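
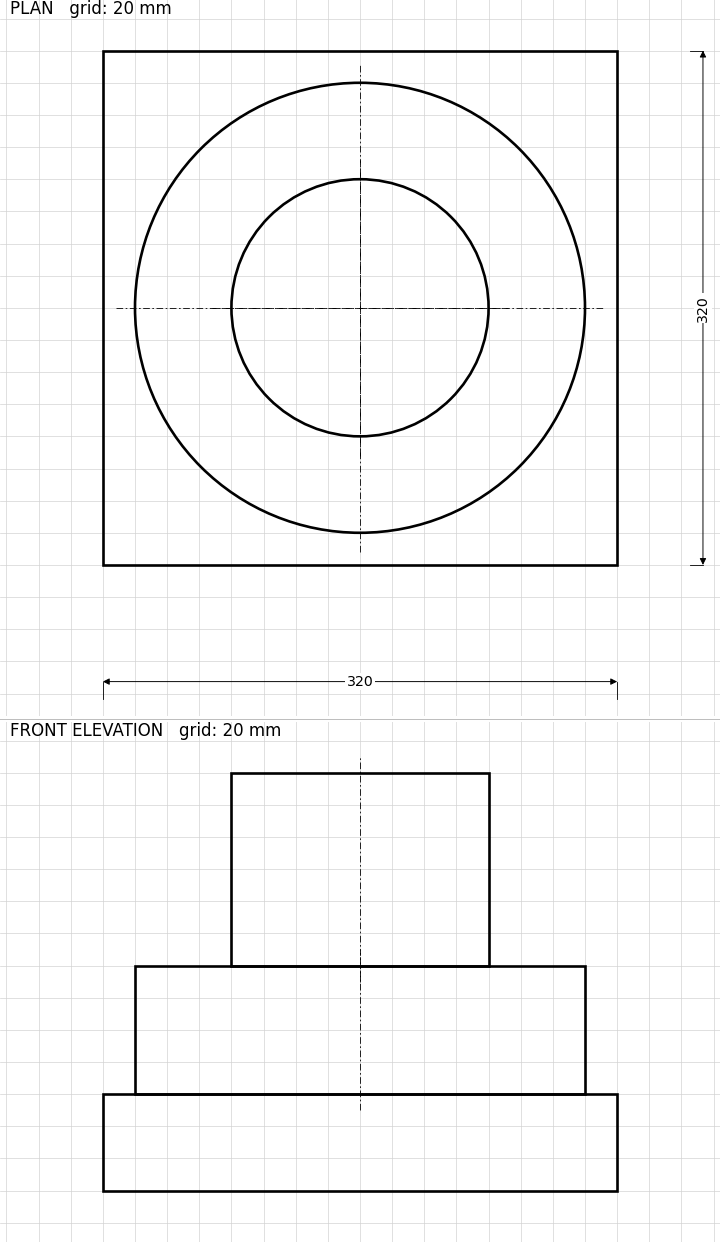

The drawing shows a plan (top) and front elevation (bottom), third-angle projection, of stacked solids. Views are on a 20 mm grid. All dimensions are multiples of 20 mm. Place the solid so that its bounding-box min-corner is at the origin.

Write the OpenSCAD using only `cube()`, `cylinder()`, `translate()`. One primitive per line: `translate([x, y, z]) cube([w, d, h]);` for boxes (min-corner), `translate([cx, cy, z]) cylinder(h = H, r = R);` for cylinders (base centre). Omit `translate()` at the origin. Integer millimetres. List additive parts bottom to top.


cube([320, 320, 60]);
translate([160, 160, 60]) cylinder(h = 80, r = 140);
translate([160, 160, 140]) cylinder(h = 120, r = 80);


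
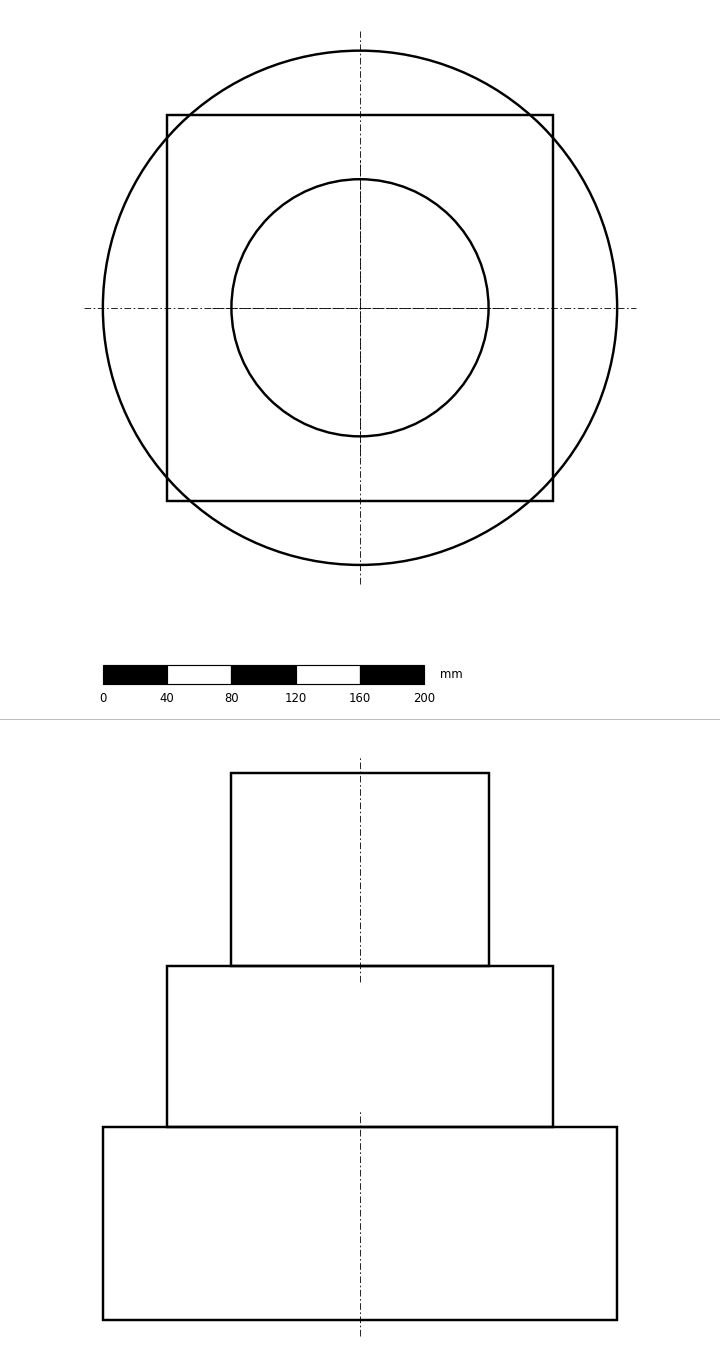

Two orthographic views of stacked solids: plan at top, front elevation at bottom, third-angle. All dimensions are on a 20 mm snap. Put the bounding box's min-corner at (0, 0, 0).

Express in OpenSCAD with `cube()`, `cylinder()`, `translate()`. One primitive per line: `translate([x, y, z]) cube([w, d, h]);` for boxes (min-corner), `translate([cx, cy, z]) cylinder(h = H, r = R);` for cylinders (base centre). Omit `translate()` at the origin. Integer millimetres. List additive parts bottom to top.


translate([160, 160, 0]) cylinder(h = 120, r = 160);
translate([40, 40, 120]) cube([240, 240, 100]);
translate([160, 160, 220]) cylinder(h = 120, r = 80);


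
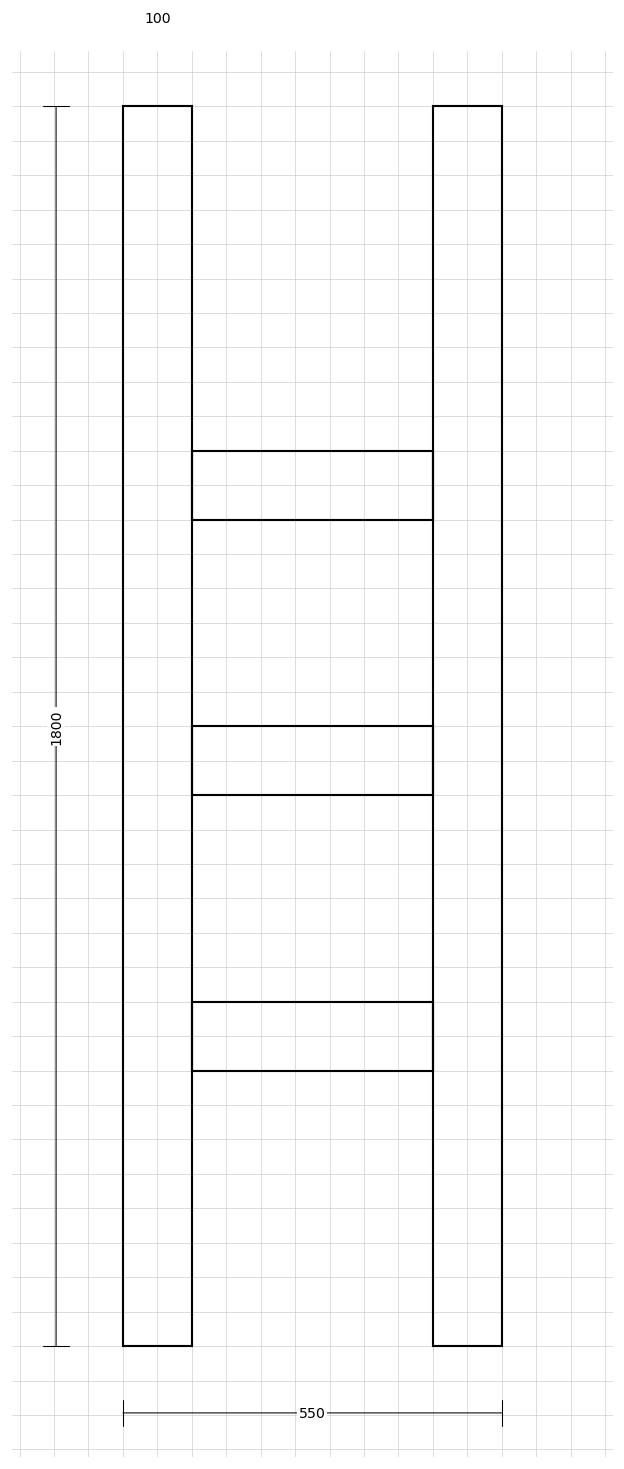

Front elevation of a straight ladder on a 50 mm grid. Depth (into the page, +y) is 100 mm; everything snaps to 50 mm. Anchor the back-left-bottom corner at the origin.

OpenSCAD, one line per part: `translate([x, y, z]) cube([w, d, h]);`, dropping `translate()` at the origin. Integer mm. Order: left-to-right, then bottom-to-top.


cube([100, 100, 1800]);
translate([100, 0, 400]) cube([350, 100, 100]);
translate([100, 0, 800]) cube([350, 100, 100]);
translate([100, 0, 1200]) cube([350, 100, 100]);
translate([450, 0, 0]) cube([100, 100, 1800]);


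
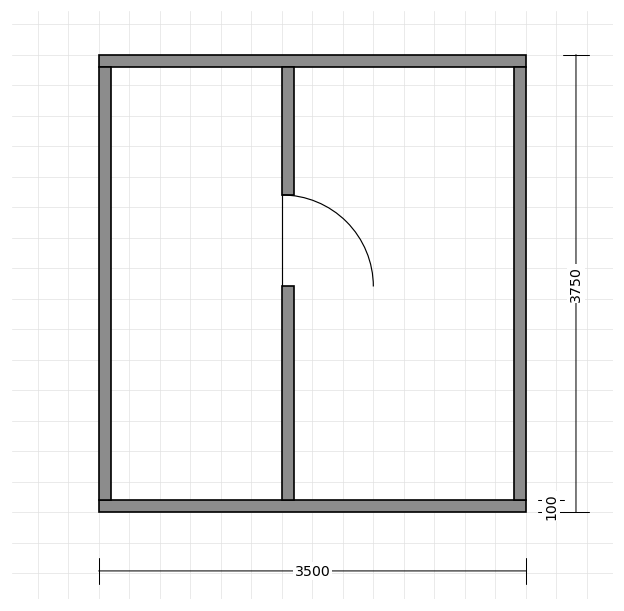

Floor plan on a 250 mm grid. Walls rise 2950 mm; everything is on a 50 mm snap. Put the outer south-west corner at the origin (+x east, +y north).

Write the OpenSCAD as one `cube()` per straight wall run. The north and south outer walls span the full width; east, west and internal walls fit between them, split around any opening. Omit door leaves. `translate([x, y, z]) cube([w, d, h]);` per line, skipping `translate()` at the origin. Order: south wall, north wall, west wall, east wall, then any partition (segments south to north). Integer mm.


cube([3500, 100, 2950]);
translate([0, 3650, 0]) cube([3500, 100, 2950]);
translate([0, 100, 0]) cube([100, 3550, 2950]);
translate([3400, 100, 0]) cube([100, 3550, 2950]);
translate([1500, 100, 0]) cube([100, 1750, 2950]);
translate([1500, 2600, 0]) cube([100, 1050, 2950]);


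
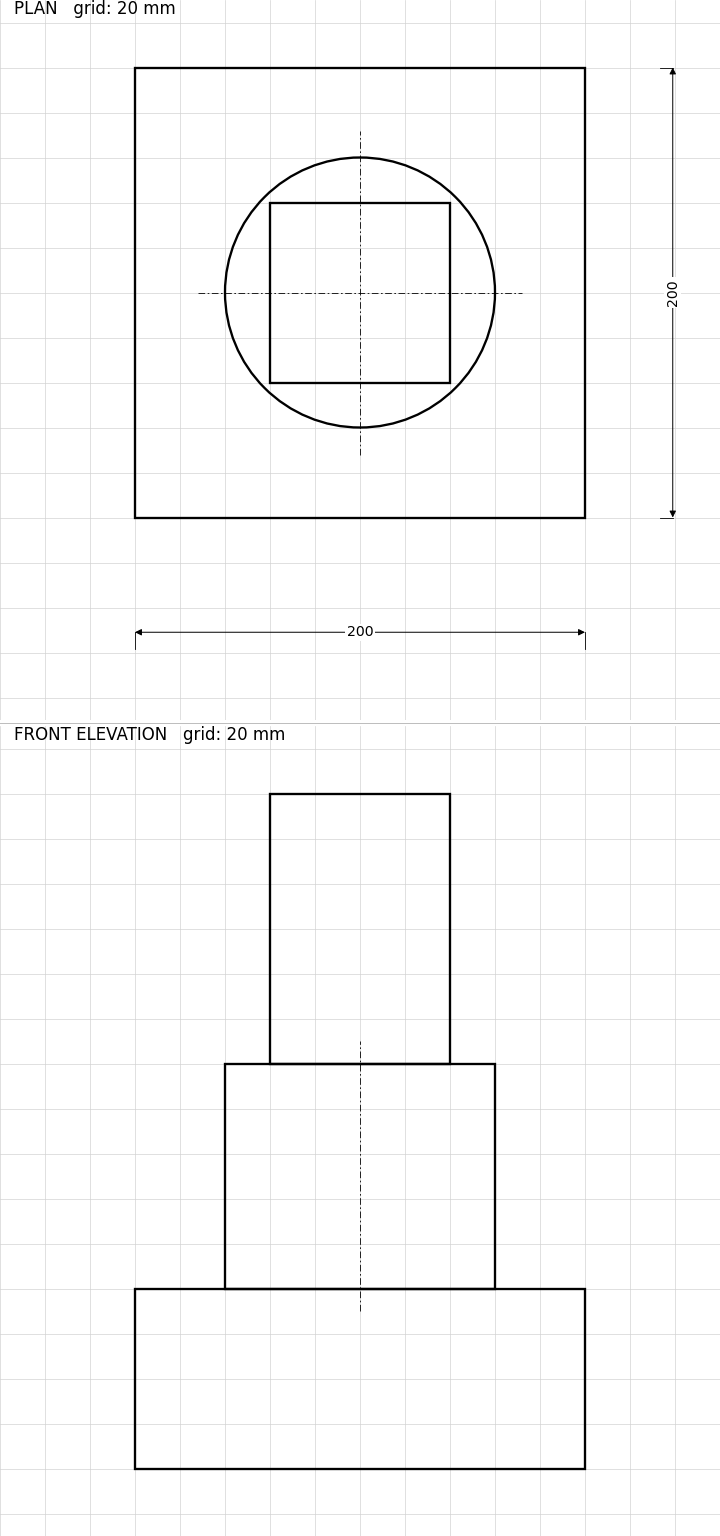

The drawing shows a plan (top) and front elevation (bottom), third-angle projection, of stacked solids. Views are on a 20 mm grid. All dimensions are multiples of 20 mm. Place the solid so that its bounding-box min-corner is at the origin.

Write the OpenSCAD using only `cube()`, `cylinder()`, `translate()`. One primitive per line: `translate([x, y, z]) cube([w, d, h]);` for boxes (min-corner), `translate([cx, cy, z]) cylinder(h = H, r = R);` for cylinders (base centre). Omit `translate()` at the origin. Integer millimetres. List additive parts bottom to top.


cube([200, 200, 80]);
translate([100, 100, 80]) cylinder(h = 100, r = 60);
translate([60, 60, 180]) cube([80, 80, 120]);


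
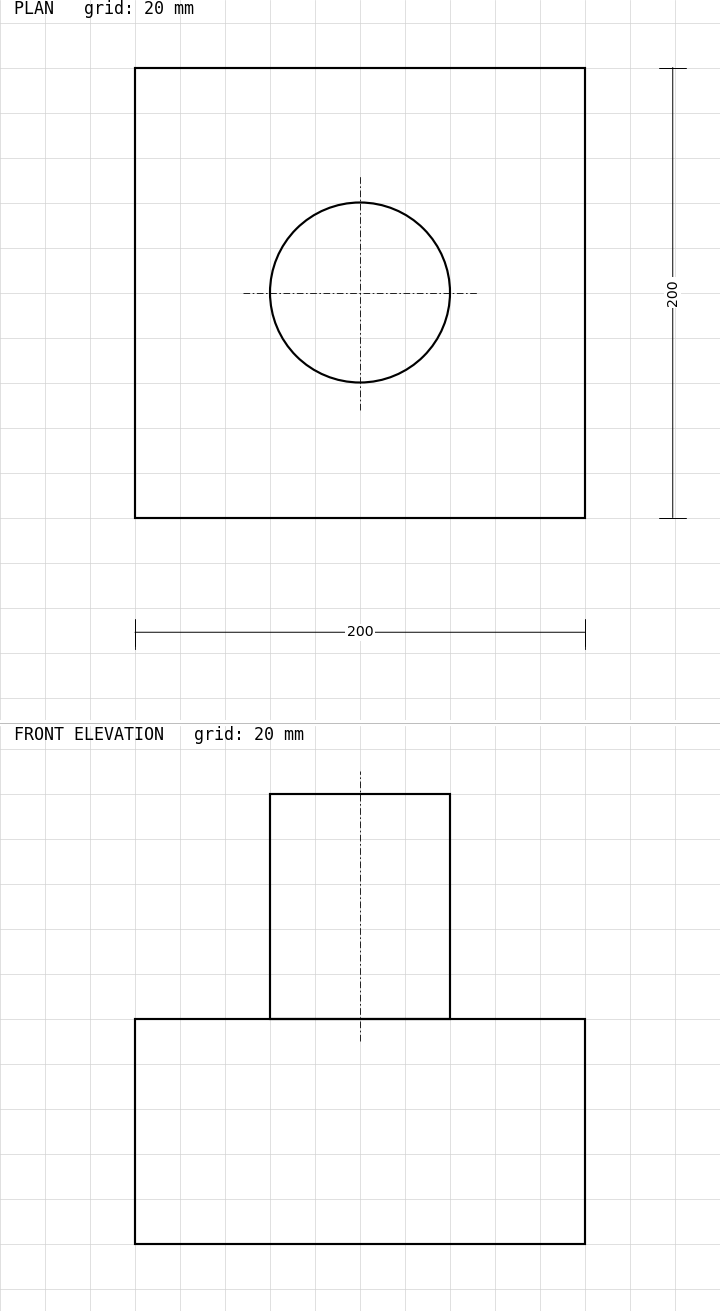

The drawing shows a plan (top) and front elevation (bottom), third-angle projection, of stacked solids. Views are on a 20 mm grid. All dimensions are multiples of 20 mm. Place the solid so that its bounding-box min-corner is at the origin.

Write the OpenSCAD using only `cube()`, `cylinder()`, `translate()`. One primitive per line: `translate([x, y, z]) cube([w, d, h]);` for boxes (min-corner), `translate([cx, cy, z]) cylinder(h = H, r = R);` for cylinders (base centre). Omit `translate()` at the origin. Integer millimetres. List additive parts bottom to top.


cube([200, 200, 100]);
translate([100, 100, 100]) cylinder(h = 100, r = 40);


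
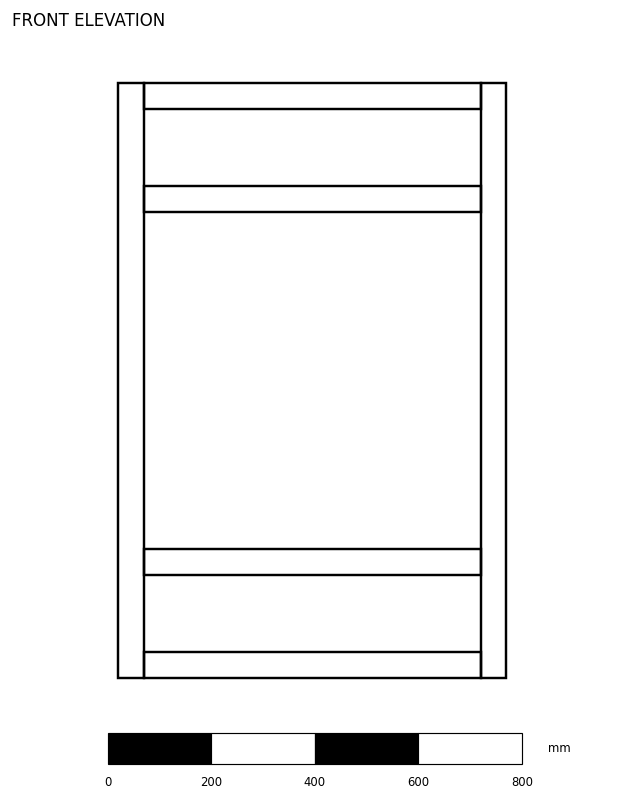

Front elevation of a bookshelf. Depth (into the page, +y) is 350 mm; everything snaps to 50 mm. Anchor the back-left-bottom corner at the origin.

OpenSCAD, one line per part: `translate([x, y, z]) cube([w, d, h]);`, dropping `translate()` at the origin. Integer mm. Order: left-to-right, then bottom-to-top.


cube([50, 350, 1150]);
translate([50, 0, 0]) cube([650, 350, 50]);
translate([50, 0, 200]) cube([650, 350, 50]);
translate([50, 0, 900]) cube([650, 350, 50]);
translate([50, 0, 1100]) cube([650, 350, 50]);
translate([700, 0, 0]) cube([50, 350, 1150]);


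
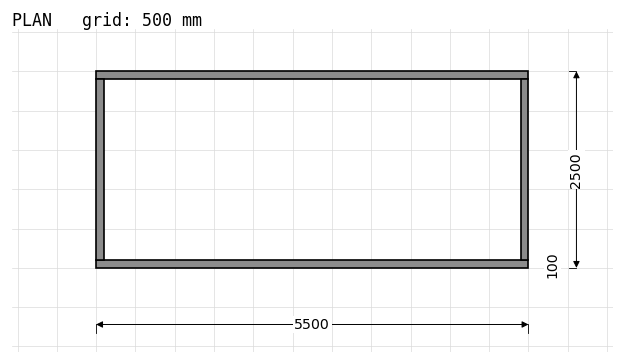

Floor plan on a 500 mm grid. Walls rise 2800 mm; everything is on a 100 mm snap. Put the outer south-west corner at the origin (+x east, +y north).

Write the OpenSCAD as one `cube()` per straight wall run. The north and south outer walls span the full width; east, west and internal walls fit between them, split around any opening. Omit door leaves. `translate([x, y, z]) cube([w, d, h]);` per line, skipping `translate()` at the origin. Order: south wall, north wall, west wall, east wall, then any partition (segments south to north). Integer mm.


cube([5500, 100, 2800]);
translate([0, 2400, 0]) cube([5500, 100, 2800]);
translate([0, 100, 0]) cube([100, 2300, 2800]);
translate([5400, 100, 0]) cube([100, 2300, 2800]);


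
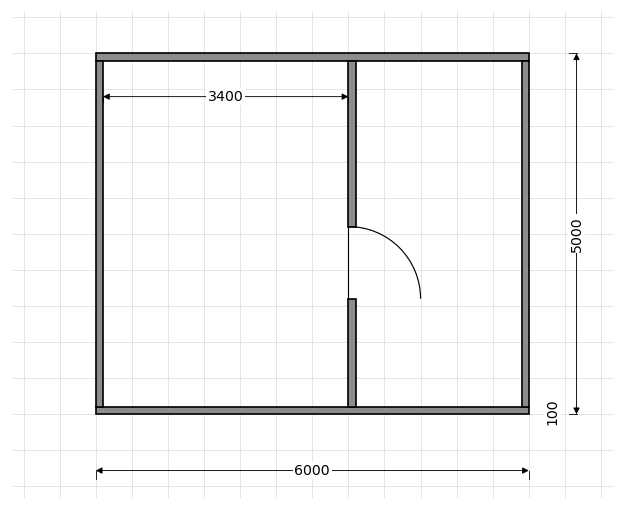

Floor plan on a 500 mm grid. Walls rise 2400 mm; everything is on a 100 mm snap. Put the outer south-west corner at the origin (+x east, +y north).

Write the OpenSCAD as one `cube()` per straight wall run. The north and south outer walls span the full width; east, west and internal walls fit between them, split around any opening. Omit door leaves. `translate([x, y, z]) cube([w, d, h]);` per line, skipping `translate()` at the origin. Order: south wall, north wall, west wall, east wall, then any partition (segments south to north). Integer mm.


cube([6000, 100, 2400]);
translate([0, 4900, 0]) cube([6000, 100, 2400]);
translate([0, 100, 0]) cube([100, 4800, 2400]);
translate([5900, 100, 0]) cube([100, 4800, 2400]);
translate([3500, 100, 0]) cube([100, 1500, 2400]);
translate([3500, 2600, 0]) cube([100, 2300, 2400]);


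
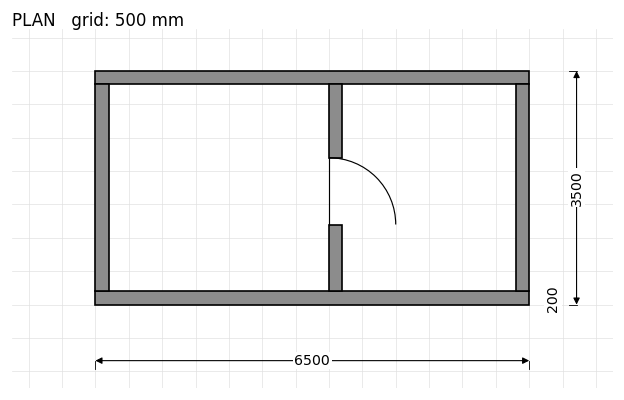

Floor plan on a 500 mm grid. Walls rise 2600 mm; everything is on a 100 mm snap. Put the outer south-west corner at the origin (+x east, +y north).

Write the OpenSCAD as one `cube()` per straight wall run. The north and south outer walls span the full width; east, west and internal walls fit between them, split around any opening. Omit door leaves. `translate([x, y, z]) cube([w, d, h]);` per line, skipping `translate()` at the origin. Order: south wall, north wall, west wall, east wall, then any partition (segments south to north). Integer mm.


cube([6500, 200, 2600]);
translate([0, 3300, 0]) cube([6500, 200, 2600]);
translate([0, 200, 0]) cube([200, 3100, 2600]);
translate([6300, 200, 0]) cube([200, 3100, 2600]);
translate([3500, 200, 0]) cube([200, 1000, 2600]);
translate([3500, 2200, 0]) cube([200, 1100, 2600]);


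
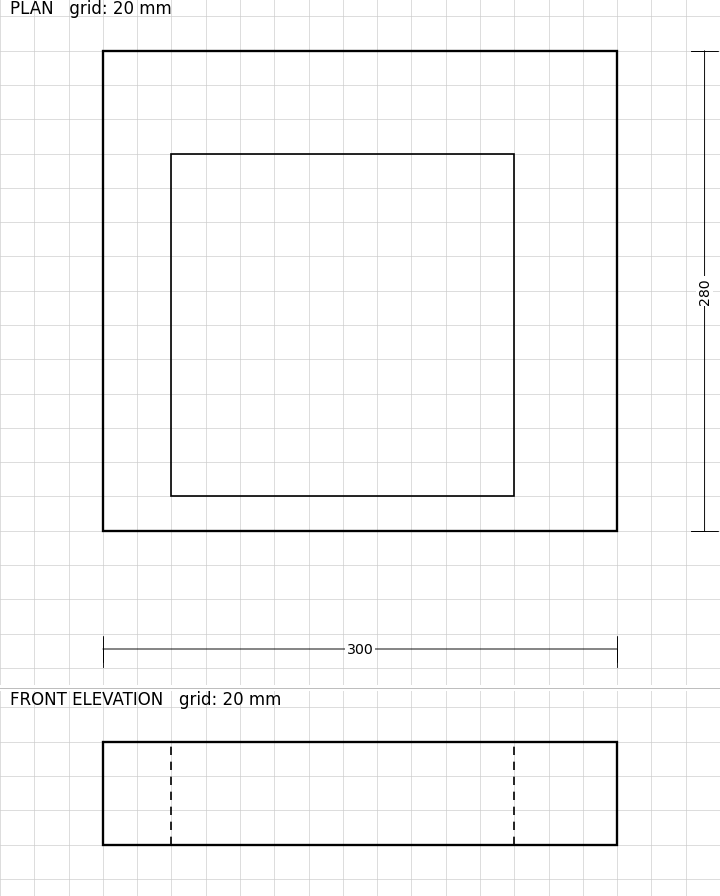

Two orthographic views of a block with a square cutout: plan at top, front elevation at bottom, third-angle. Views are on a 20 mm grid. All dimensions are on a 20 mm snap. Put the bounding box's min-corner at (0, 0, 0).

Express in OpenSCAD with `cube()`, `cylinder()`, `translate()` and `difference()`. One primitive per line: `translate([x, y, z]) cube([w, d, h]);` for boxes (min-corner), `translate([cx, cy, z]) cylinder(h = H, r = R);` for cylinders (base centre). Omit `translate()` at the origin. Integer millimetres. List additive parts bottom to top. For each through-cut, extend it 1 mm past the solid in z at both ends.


difference() {
  cube([300, 280, 60]);
  translate([40, 20, -1]) cube([200, 200, 62]);
}


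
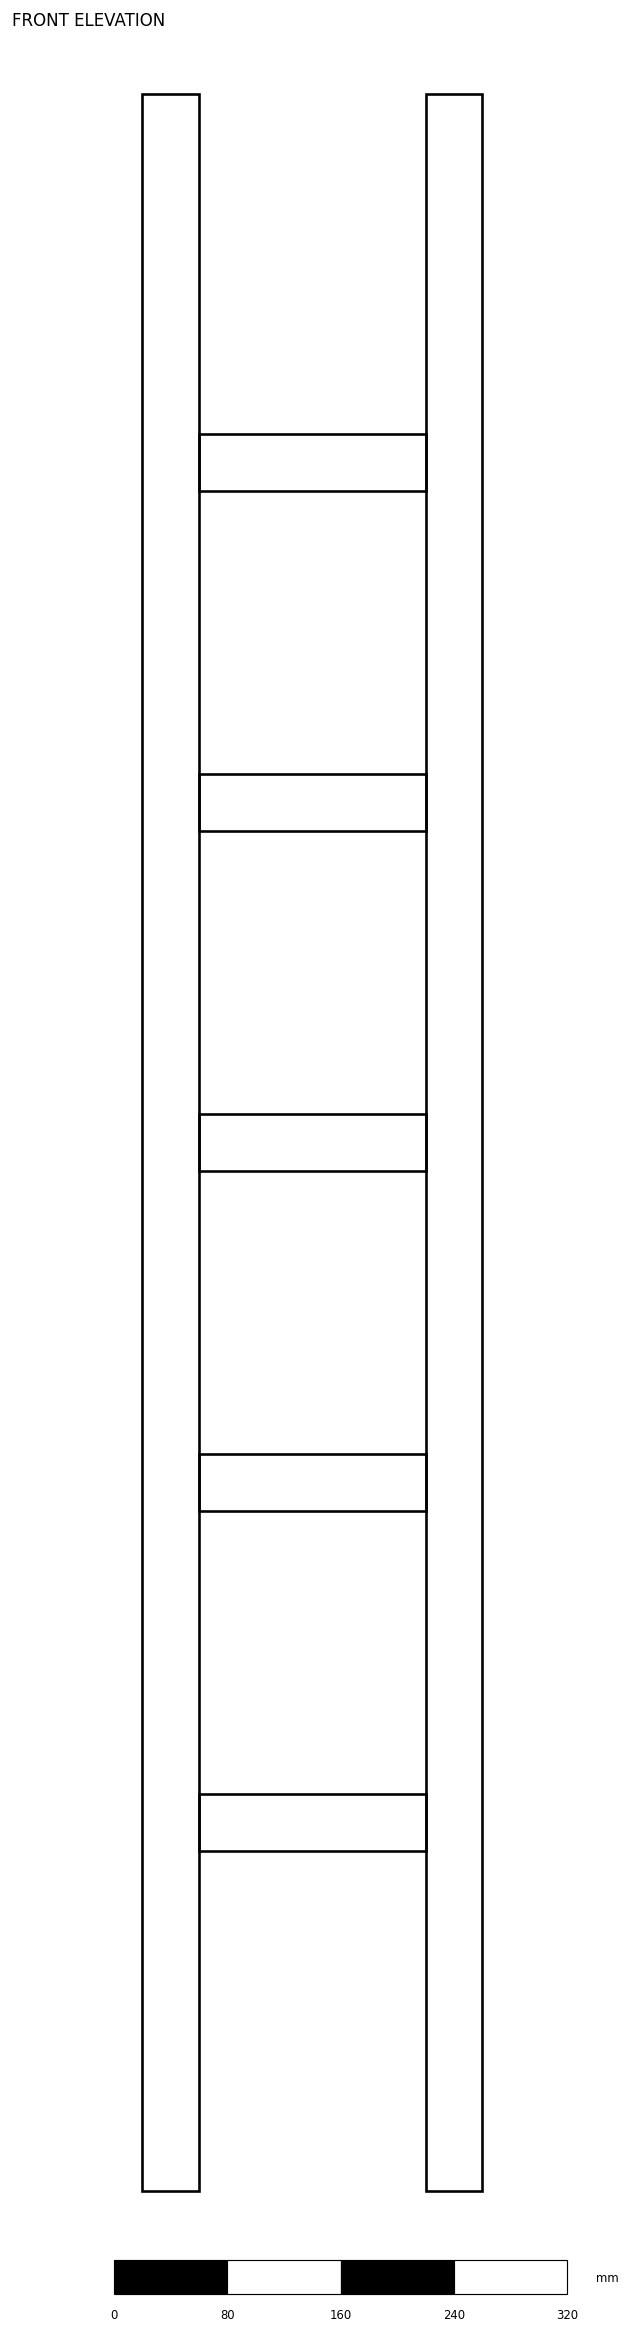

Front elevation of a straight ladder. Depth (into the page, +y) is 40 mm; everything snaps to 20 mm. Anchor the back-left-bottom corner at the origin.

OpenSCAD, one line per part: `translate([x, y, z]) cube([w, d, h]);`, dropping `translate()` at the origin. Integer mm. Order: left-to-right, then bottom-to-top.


cube([40, 40, 1480]);
translate([40, 0, 240]) cube([160, 40, 40]);
translate([40, 0, 480]) cube([160, 40, 40]);
translate([40, 0, 720]) cube([160, 40, 40]);
translate([40, 0, 960]) cube([160, 40, 40]);
translate([40, 0, 1200]) cube([160, 40, 40]);
translate([200, 0, 0]) cube([40, 40, 1480]);


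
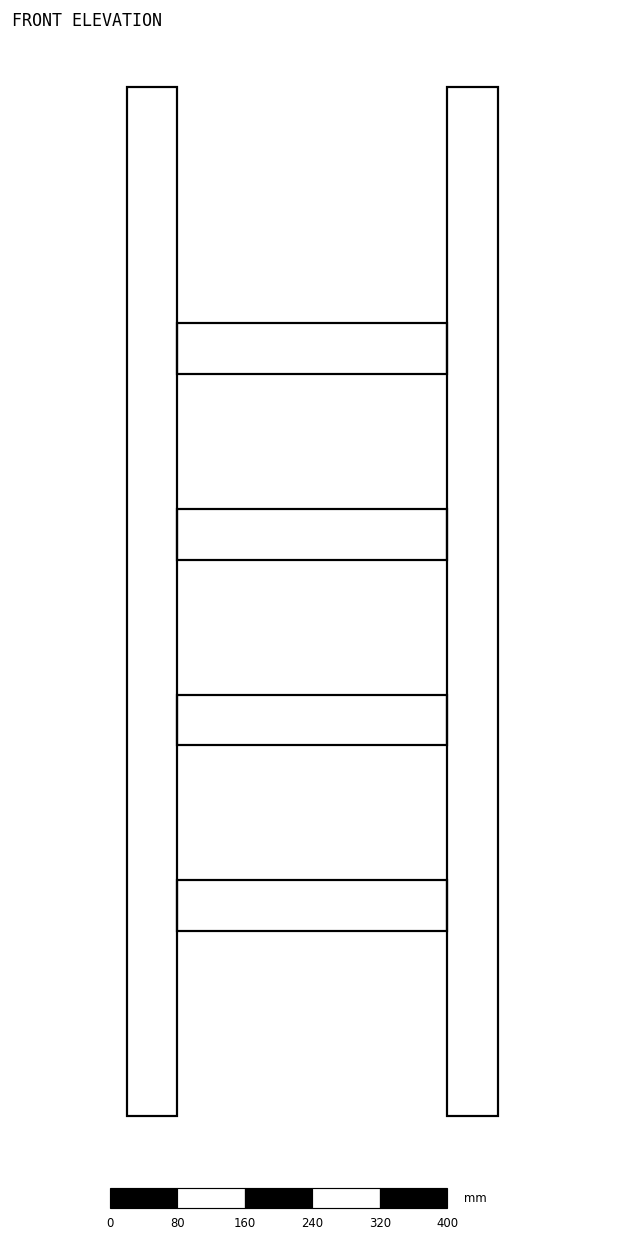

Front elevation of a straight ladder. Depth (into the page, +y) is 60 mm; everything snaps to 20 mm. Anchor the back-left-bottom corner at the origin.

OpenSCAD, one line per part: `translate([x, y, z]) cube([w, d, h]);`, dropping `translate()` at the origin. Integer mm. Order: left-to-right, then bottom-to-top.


cube([60, 60, 1220]);
translate([60, 0, 220]) cube([320, 60, 60]);
translate([60, 0, 440]) cube([320, 60, 60]);
translate([60, 0, 660]) cube([320, 60, 60]);
translate([60, 0, 880]) cube([320, 60, 60]);
translate([380, 0, 0]) cube([60, 60, 1220]);


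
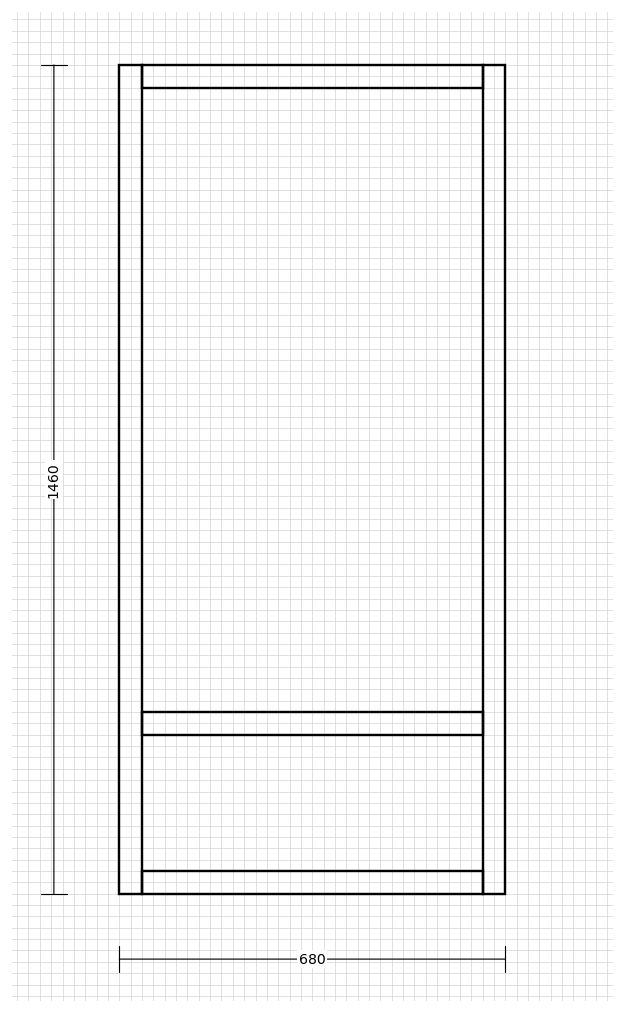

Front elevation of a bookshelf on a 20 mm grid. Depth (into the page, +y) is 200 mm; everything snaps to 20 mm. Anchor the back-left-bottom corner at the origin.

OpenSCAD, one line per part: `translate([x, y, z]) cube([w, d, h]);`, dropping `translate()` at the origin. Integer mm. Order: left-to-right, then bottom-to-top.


cube([40, 200, 1460]);
translate([40, 0, 0]) cube([600, 200, 40]);
translate([40, 0, 280]) cube([600, 200, 40]);
translate([40, 0, 1420]) cube([600, 200, 40]);
translate([640, 0, 0]) cube([40, 200, 1460]);


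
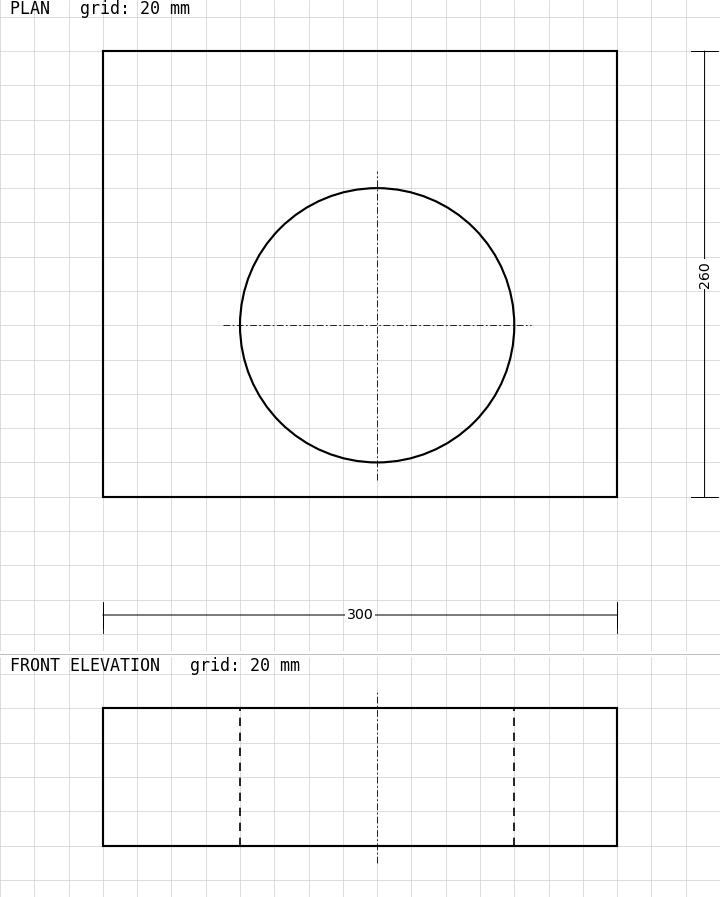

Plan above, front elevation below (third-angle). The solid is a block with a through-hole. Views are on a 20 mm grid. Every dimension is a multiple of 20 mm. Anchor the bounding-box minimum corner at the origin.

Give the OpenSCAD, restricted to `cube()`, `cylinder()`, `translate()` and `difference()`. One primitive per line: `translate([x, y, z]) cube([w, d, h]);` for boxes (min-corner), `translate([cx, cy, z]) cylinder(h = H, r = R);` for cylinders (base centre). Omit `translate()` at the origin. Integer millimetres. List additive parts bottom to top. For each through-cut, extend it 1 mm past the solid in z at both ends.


difference() {
  cube([300, 260, 80]);
  translate([160, 100, -1]) cylinder(h = 82, r = 80);
}


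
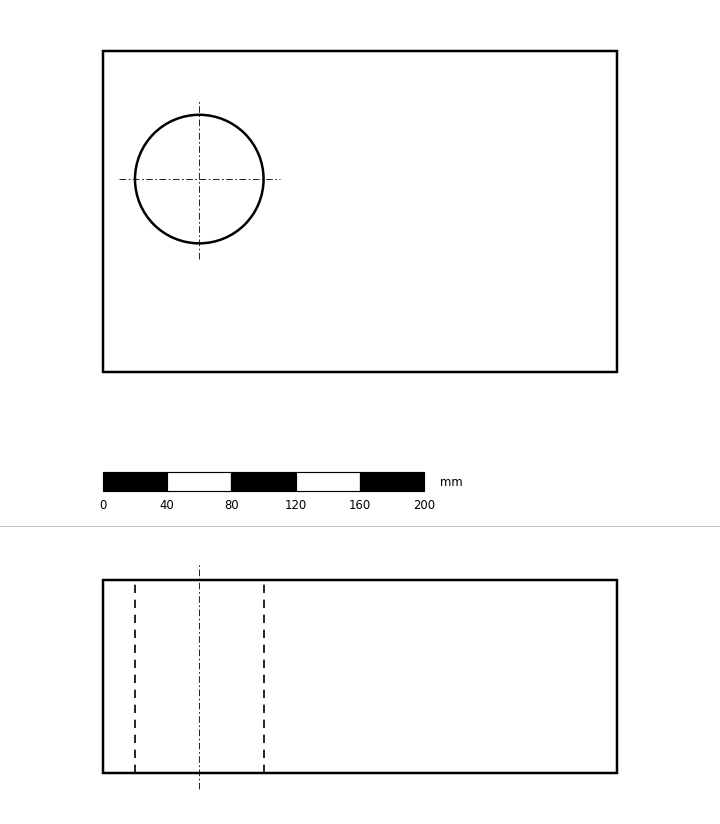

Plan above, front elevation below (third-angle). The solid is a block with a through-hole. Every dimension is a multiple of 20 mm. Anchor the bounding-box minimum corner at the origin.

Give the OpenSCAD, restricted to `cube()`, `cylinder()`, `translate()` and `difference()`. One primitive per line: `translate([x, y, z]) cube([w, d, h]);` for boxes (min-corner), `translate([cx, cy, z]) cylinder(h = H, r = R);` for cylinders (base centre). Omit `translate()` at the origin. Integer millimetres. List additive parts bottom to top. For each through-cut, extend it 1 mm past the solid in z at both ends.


difference() {
  cube([320, 200, 120]);
  translate([60, 120, -1]) cylinder(h = 122, r = 40);
}


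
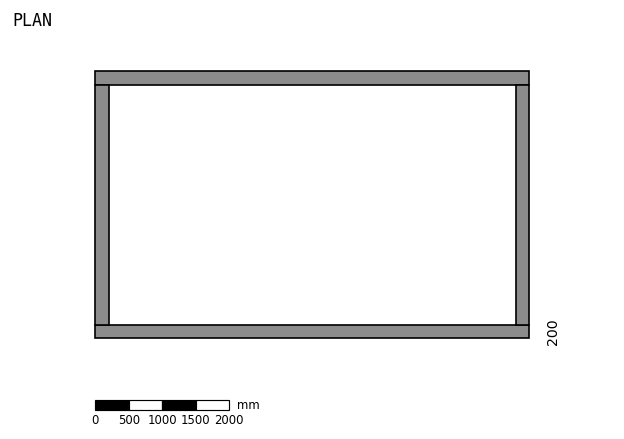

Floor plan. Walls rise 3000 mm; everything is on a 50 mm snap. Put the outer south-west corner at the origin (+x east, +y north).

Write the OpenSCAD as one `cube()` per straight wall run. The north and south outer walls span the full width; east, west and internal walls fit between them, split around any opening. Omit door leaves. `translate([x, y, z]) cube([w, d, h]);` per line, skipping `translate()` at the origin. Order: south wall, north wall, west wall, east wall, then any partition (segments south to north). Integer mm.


cube([6500, 200, 3000]);
translate([0, 3800, 0]) cube([6500, 200, 3000]);
translate([0, 200, 0]) cube([200, 3600, 3000]);
translate([6300, 200, 0]) cube([200, 3600, 3000]);


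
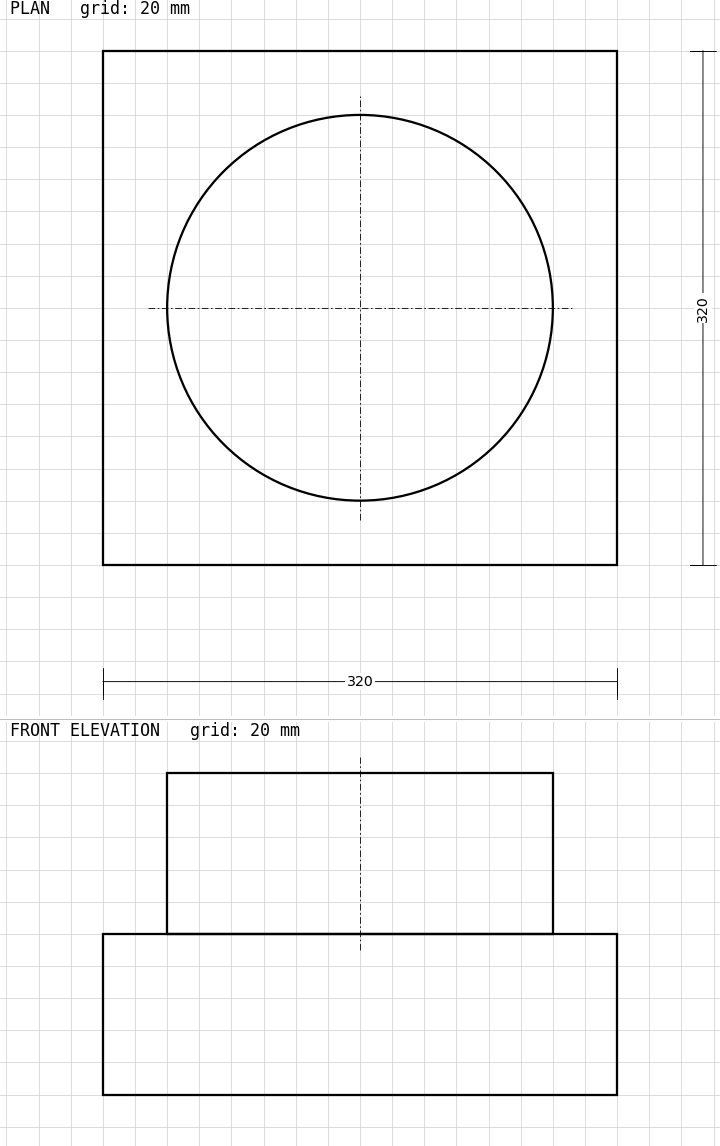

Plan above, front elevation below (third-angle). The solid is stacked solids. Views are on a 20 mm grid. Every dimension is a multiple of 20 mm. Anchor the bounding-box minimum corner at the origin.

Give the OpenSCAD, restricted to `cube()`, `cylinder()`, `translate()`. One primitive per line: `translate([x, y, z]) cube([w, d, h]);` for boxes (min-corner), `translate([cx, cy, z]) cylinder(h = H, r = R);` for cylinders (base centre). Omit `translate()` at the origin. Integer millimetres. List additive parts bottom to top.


cube([320, 320, 100]);
translate([160, 160, 100]) cylinder(h = 100, r = 120);


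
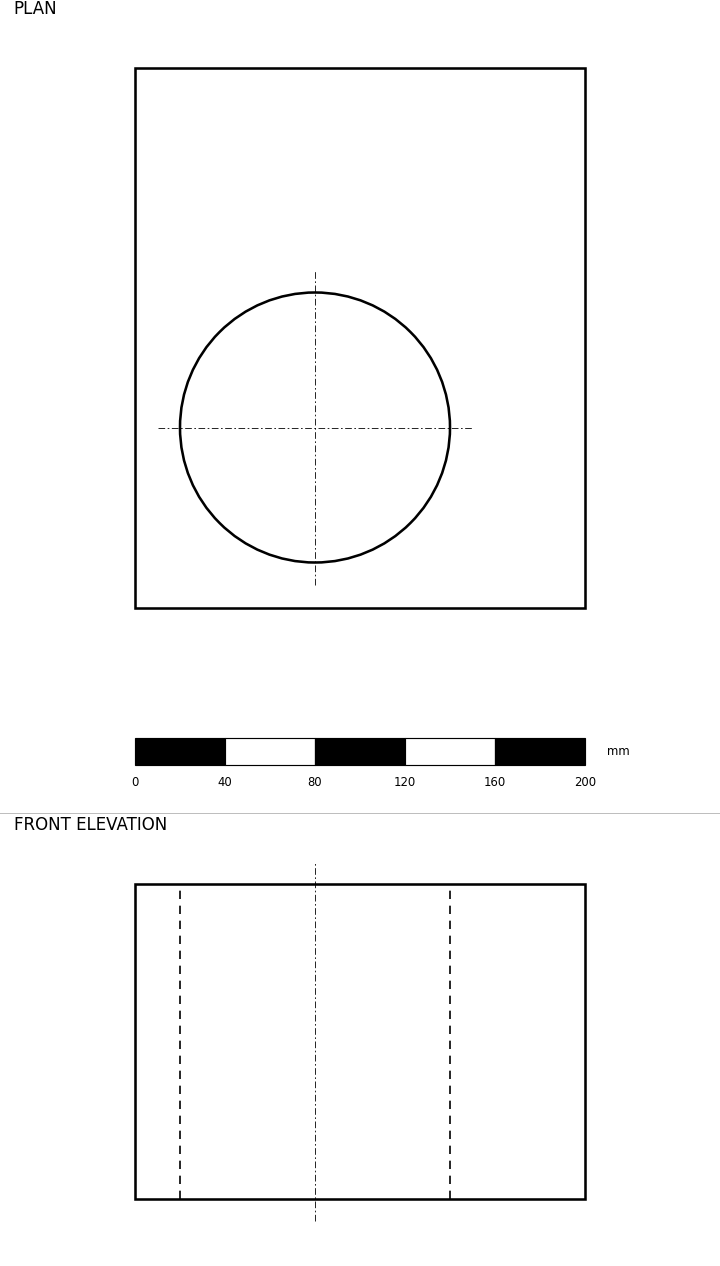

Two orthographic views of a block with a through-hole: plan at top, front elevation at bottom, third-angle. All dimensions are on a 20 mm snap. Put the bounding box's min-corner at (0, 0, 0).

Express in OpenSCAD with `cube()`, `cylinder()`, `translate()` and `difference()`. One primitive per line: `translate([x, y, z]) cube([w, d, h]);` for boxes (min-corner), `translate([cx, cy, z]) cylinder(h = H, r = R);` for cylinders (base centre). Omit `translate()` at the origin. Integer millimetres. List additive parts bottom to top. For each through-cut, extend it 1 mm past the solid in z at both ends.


difference() {
  cube([200, 240, 140]);
  translate([80, 80, -1]) cylinder(h = 142, r = 60);
}


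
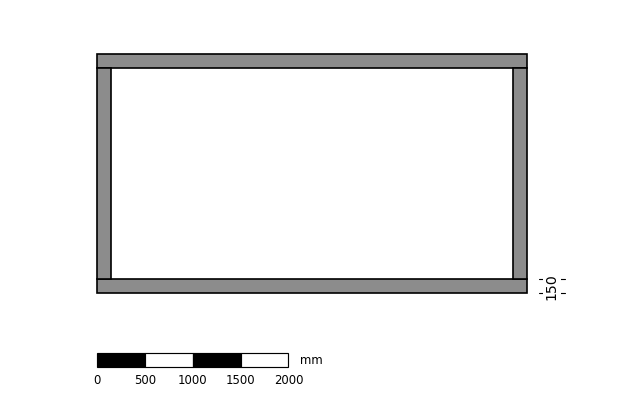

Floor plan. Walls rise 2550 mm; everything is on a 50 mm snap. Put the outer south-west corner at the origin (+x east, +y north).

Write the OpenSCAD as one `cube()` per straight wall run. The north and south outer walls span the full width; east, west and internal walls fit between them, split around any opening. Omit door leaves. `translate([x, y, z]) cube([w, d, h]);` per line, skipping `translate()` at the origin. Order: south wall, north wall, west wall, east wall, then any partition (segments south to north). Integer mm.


cube([4500, 150, 2550]);
translate([0, 2350, 0]) cube([4500, 150, 2550]);
translate([0, 150, 0]) cube([150, 2200, 2550]);
translate([4350, 150, 0]) cube([150, 2200, 2550]);


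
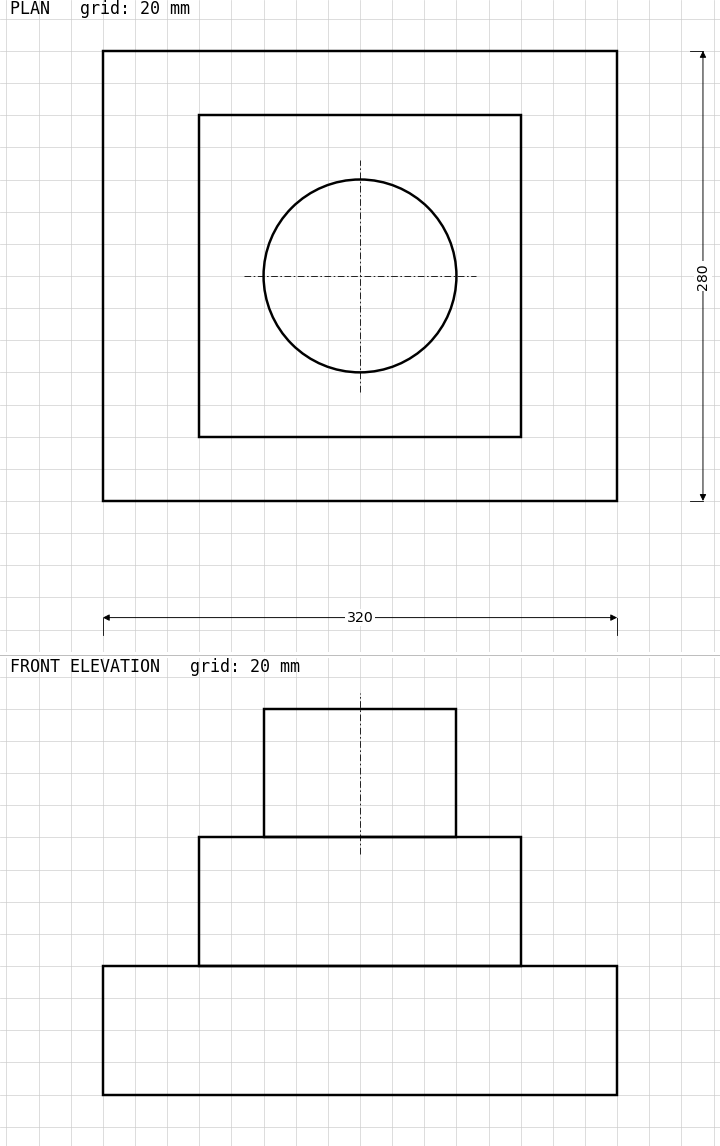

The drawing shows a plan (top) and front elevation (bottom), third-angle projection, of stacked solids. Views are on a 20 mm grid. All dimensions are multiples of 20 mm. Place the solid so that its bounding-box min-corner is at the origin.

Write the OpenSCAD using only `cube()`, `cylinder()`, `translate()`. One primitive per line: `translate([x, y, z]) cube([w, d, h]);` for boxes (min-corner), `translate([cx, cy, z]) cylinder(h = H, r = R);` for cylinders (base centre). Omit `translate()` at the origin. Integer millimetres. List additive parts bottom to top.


cube([320, 280, 80]);
translate([60, 40, 80]) cube([200, 200, 80]);
translate([160, 140, 160]) cylinder(h = 80, r = 60);


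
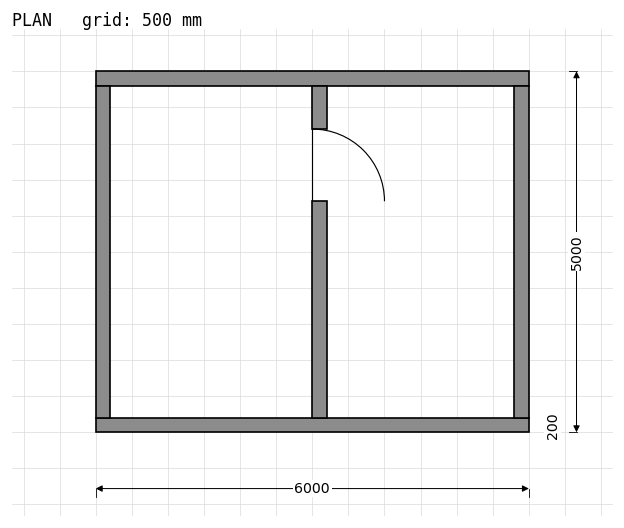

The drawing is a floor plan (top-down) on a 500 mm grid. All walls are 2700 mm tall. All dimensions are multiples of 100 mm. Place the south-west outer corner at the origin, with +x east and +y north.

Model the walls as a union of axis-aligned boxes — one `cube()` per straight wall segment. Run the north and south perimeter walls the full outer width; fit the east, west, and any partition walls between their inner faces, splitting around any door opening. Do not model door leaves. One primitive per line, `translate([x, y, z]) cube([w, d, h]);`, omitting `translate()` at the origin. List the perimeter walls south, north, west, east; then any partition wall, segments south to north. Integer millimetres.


cube([6000, 200, 2700]);
translate([0, 4800, 0]) cube([6000, 200, 2700]);
translate([0, 200, 0]) cube([200, 4600, 2700]);
translate([5800, 200, 0]) cube([200, 4600, 2700]);
translate([3000, 200, 0]) cube([200, 3000, 2700]);
translate([3000, 4200, 0]) cube([200, 600, 2700]);


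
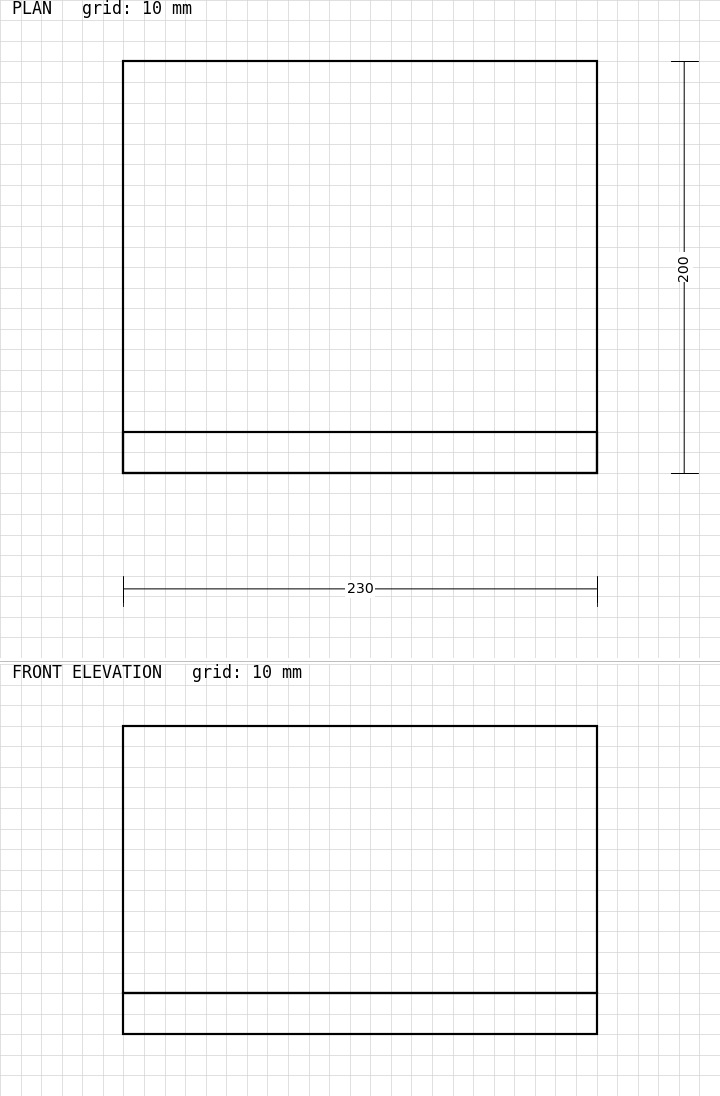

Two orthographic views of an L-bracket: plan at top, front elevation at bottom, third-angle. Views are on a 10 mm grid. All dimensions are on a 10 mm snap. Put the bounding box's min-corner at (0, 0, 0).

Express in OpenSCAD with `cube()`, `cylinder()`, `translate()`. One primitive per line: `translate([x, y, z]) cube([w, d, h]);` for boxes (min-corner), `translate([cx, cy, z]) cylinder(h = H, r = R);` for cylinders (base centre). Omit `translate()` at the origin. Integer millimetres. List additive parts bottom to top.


cube([230, 200, 20]);
translate([0, 0, 20]) cube([230, 20, 130]);


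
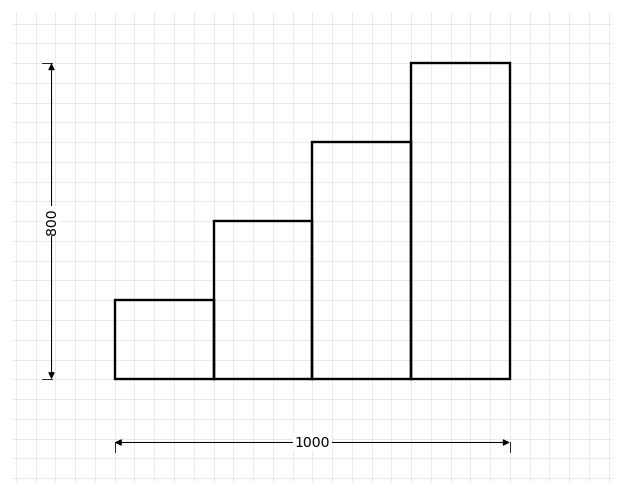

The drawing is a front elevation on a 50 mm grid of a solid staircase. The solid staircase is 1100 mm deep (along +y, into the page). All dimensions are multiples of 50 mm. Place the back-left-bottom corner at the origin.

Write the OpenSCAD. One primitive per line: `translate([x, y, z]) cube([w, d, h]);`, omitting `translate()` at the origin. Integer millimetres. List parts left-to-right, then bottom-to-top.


cube([250, 1100, 200]);
translate([250, 0, 0]) cube([250, 1100, 400]);
translate([500, 0, 0]) cube([250, 1100, 600]);
translate([750, 0, 0]) cube([250, 1100, 800]);


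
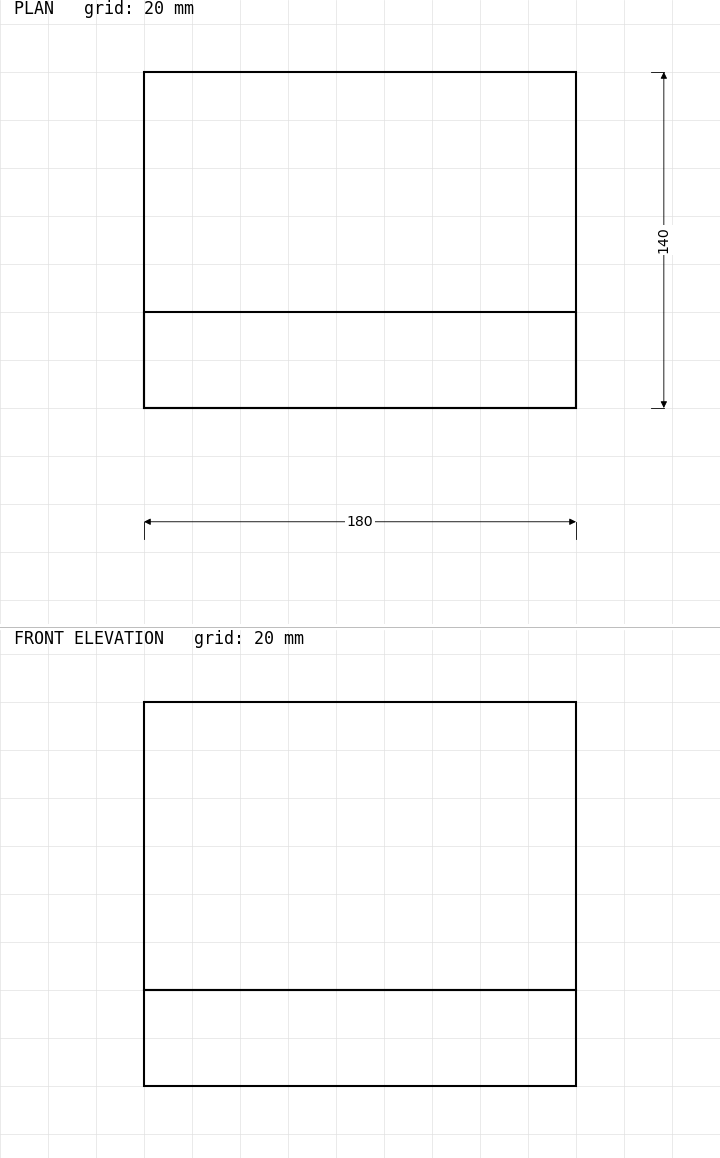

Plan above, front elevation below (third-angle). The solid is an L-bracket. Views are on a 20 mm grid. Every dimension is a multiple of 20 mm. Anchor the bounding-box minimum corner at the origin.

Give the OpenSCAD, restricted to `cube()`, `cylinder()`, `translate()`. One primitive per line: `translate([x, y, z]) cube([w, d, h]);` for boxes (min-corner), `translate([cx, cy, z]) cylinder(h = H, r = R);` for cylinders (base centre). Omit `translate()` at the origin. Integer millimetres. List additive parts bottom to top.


cube([180, 140, 40]);
translate([0, 0, 40]) cube([180, 40, 120]);


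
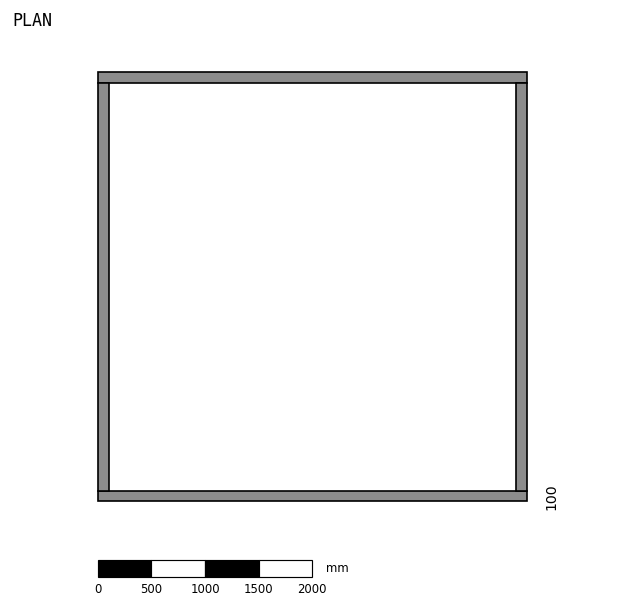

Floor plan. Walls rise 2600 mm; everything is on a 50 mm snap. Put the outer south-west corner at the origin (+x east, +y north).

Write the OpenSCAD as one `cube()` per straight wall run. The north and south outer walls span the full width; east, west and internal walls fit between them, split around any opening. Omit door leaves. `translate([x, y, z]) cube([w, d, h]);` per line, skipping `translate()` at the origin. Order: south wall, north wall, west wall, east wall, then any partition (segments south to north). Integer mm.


cube([4000, 100, 2600]);
translate([0, 3900, 0]) cube([4000, 100, 2600]);
translate([0, 100, 0]) cube([100, 3800, 2600]);
translate([3900, 100, 0]) cube([100, 3800, 2600]);


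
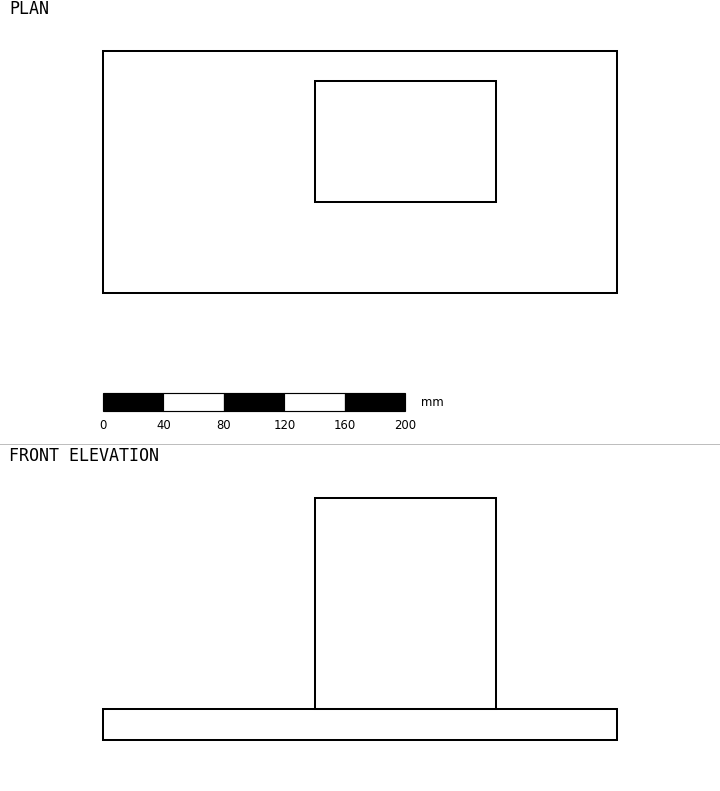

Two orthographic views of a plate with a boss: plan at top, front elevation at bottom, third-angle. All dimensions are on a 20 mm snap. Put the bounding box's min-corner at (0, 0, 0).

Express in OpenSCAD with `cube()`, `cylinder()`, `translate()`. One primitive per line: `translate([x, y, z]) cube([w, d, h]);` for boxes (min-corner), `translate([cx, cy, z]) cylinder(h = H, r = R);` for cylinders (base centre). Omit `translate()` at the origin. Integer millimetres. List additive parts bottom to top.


cube([340, 160, 20]);
translate([140, 60, 20]) cube([120, 80, 140]);


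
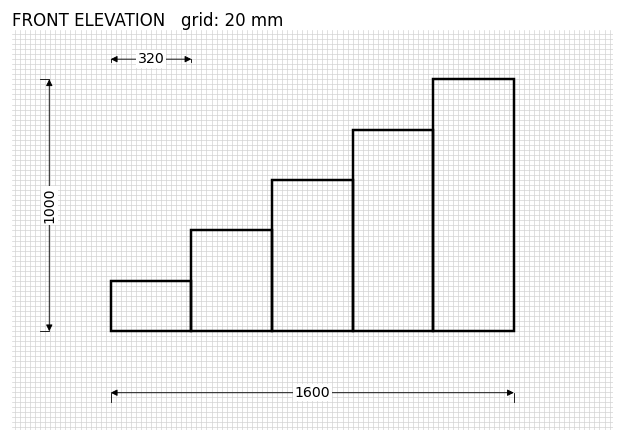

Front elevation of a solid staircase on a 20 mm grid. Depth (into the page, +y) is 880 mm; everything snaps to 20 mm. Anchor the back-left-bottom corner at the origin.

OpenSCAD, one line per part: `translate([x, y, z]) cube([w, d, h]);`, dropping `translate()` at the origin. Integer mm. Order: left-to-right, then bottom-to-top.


cube([320, 880, 200]);
translate([320, 0, 0]) cube([320, 880, 400]);
translate([640, 0, 0]) cube([320, 880, 600]);
translate([960, 0, 0]) cube([320, 880, 800]);
translate([1280, 0, 0]) cube([320, 880, 1000]);


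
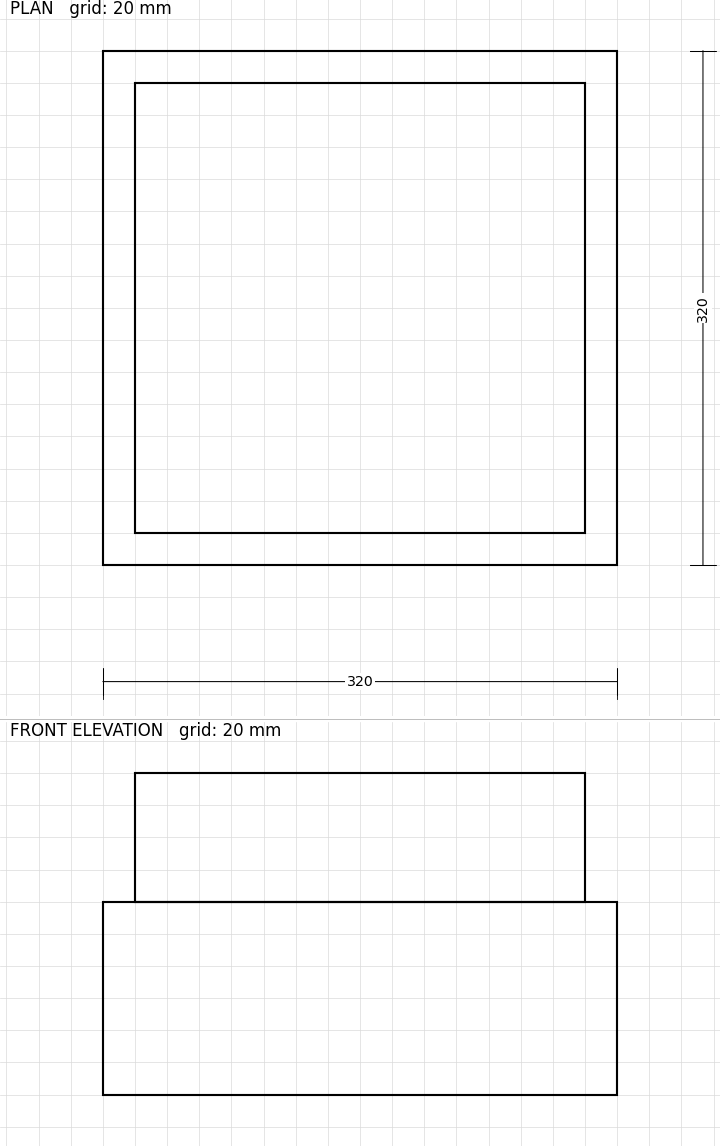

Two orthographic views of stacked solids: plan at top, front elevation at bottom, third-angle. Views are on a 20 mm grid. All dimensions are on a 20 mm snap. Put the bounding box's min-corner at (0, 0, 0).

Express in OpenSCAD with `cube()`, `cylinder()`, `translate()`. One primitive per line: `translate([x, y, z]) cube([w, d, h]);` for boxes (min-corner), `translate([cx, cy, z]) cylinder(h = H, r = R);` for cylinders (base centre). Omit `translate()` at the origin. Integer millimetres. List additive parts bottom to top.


cube([320, 320, 120]);
translate([20, 20, 120]) cube([280, 280, 80]);


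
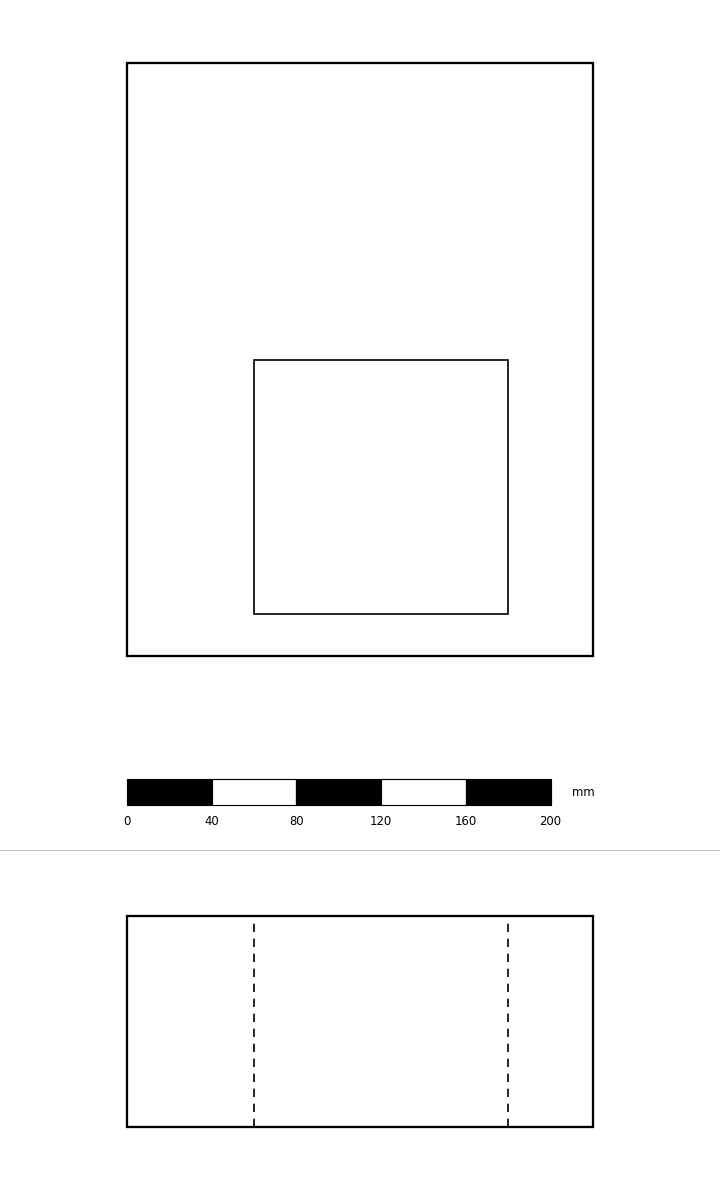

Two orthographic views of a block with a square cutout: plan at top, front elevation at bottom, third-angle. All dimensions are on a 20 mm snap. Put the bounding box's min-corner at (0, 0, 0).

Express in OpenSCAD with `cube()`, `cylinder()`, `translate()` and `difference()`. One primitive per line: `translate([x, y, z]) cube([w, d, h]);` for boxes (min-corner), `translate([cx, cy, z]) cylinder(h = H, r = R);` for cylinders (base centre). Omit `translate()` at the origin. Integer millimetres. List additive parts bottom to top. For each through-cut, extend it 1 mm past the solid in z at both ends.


difference() {
  cube([220, 280, 100]);
  translate([60, 20, -1]) cube([120, 120, 102]);
}


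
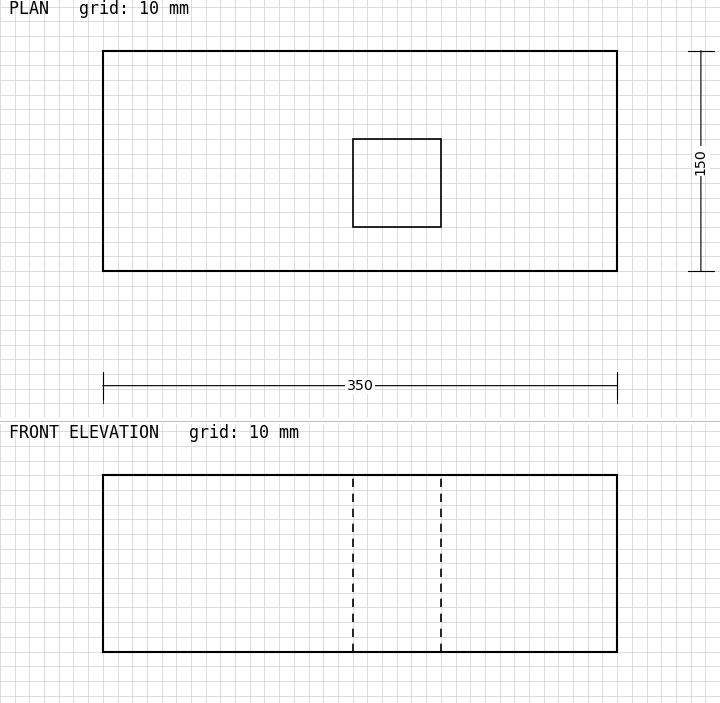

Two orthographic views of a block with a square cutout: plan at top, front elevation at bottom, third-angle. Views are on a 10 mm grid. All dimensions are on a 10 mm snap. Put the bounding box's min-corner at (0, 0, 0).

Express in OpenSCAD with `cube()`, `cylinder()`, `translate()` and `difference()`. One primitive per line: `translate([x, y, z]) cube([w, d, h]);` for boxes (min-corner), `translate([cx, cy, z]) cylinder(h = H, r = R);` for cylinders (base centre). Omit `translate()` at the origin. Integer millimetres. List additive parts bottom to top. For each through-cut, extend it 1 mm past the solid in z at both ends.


difference() {
  cube([350, 150, 120]);
  translate([170, 30, -1]) cube([60, 60, 122]);
}


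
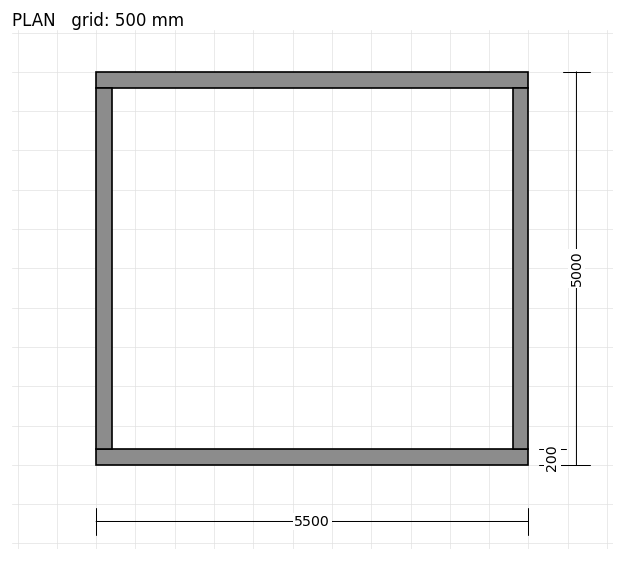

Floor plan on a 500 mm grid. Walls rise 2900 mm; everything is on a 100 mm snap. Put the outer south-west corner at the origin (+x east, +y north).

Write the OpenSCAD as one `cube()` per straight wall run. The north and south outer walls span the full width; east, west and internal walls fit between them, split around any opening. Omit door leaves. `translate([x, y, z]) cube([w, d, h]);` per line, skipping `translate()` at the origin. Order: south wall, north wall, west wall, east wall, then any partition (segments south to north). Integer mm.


cube([5500, 200, 2900]);
translate([0, 4800, 0]) cube([5500, 200, 2900]);
translate([0, 200, 0]) cube([200, 4600, 2900]);
translate([5300, 200, 0]) cube([200, 4600, 2900]);


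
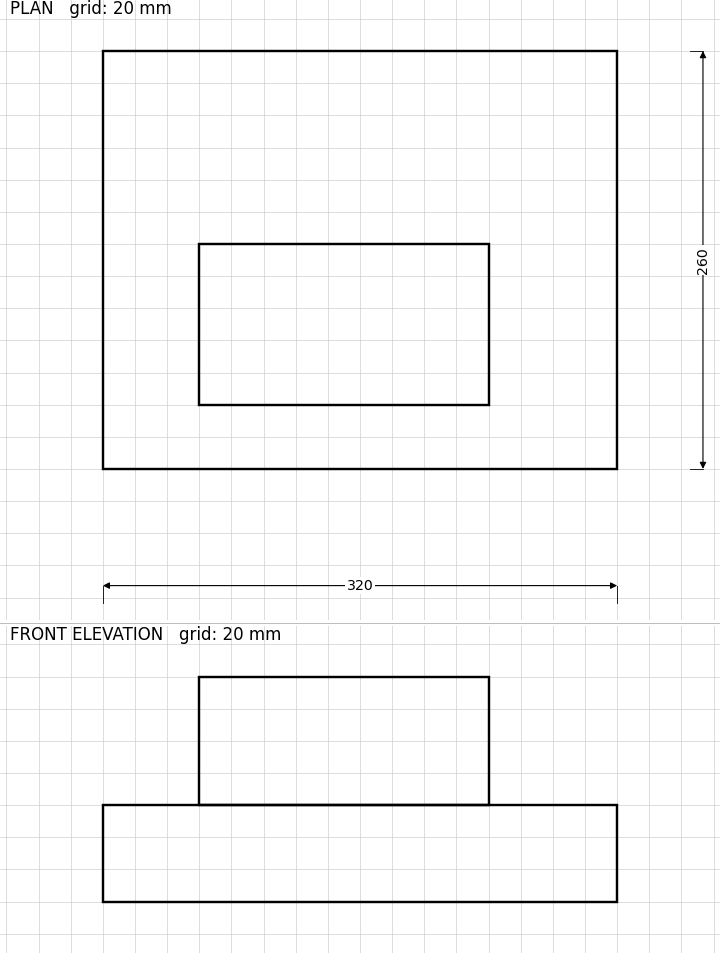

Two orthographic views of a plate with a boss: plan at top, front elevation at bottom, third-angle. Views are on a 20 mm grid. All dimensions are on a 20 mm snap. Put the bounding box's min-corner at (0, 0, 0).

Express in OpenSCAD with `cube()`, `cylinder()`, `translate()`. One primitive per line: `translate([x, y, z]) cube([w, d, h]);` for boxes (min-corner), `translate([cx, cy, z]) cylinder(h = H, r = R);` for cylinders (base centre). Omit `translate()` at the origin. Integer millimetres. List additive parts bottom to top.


cube([320, 260, 60]);
translate([60, 40, 60]) cube([180, 100, 80]);


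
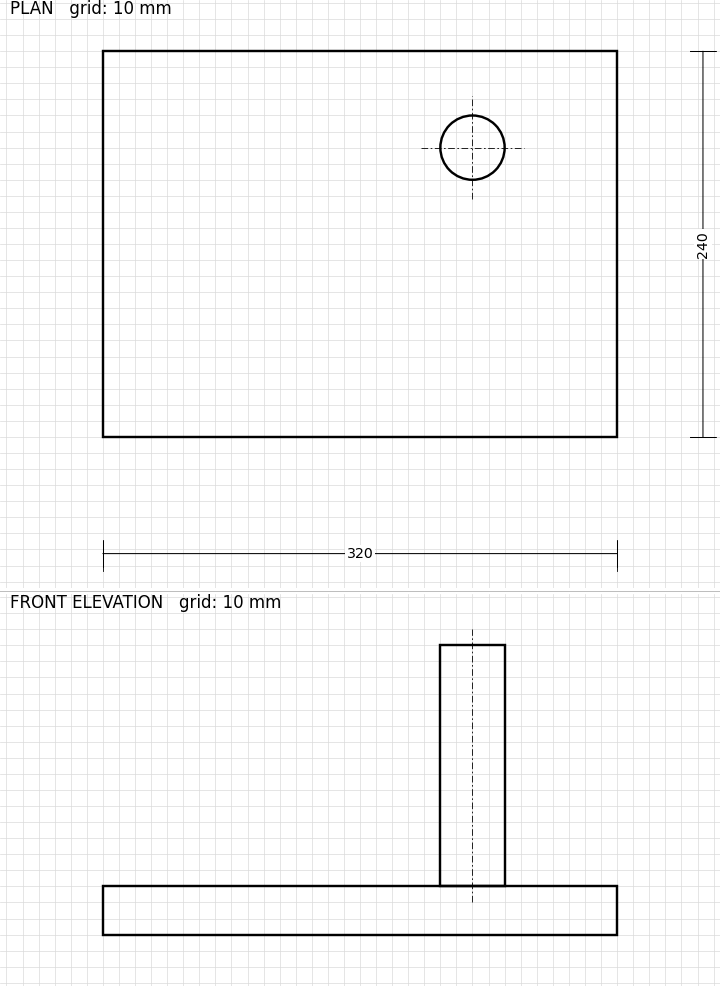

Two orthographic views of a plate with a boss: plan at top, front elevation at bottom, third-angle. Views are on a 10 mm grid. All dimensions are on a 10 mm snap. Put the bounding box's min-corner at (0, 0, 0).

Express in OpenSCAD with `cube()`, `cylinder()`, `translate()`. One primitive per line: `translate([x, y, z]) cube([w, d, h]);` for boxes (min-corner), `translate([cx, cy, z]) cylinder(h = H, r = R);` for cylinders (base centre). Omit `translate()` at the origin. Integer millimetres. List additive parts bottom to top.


cube([320, 240, 30]);
translate([230, 180, 30]) cylinder(h = 150, r = 20);


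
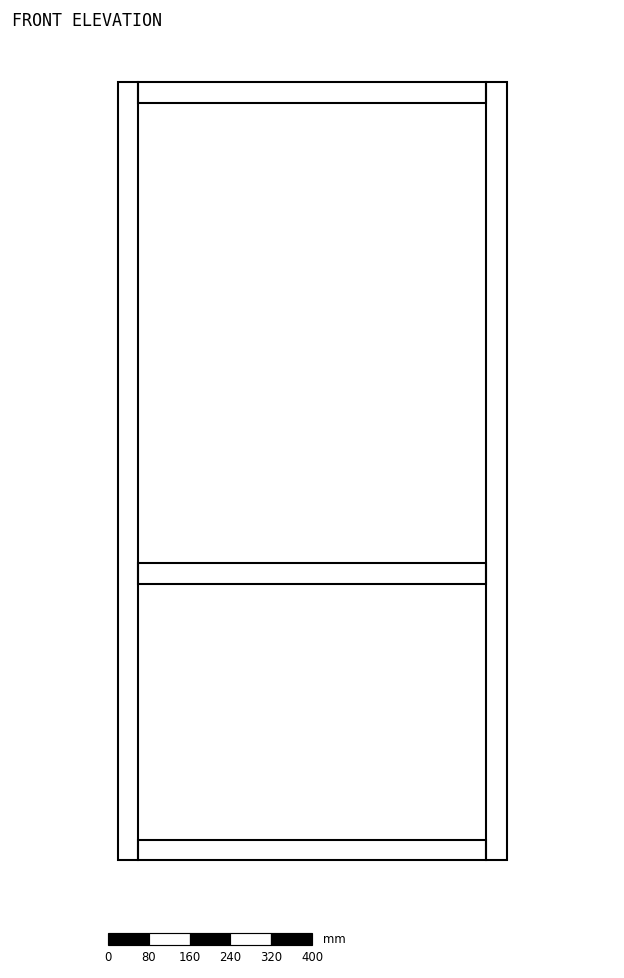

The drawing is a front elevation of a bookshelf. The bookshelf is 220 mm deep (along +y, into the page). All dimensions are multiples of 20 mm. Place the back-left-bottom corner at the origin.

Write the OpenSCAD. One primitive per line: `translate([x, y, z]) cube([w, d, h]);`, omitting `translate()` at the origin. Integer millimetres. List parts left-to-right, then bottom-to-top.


cube([40, 220, 1520]);
translate([40, 0, 0]) cube([680, 220, 40]);
translate([40, 0, 540]) cube([680, 220, 40]);
translate([40, 0, 1480]) cube([680, 220, 40]);
translate([720, 0, 0]) cube([40, 220, 1520]);
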